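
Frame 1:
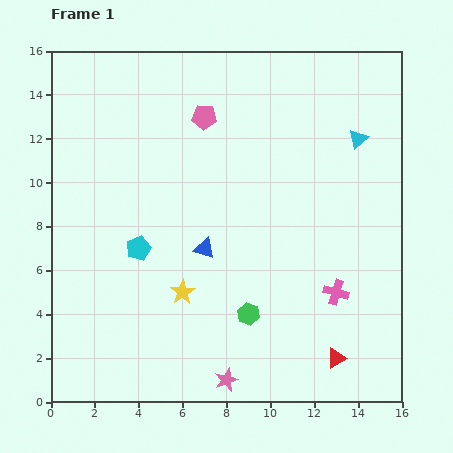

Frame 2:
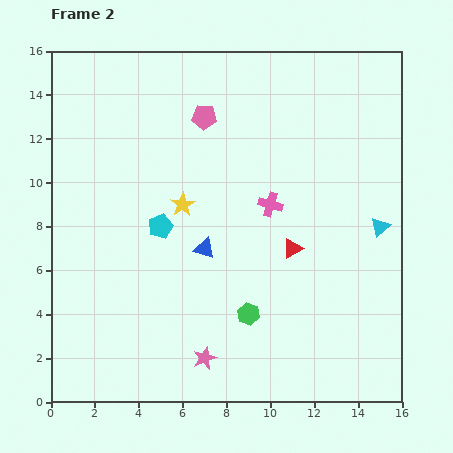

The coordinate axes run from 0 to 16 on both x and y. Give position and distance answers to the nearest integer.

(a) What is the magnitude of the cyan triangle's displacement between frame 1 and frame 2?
4

The cyan triangle moved from (14, 12) to (15, 8), a distance of √(1² + 4²) ≈ 4.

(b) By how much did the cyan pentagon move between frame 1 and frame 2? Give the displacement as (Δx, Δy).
(1, 1)

The cyan pentagon was at (4, 7) in frame 1 and (5, 8) in frame 2.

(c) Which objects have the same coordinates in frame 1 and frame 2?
the pink pentagon, the blue triangle, the green hexagon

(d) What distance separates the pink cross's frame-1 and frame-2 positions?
5

The pink cross moved from (13, 5) to (10, 9), a distance of √(3² + 4²) ≈ 5.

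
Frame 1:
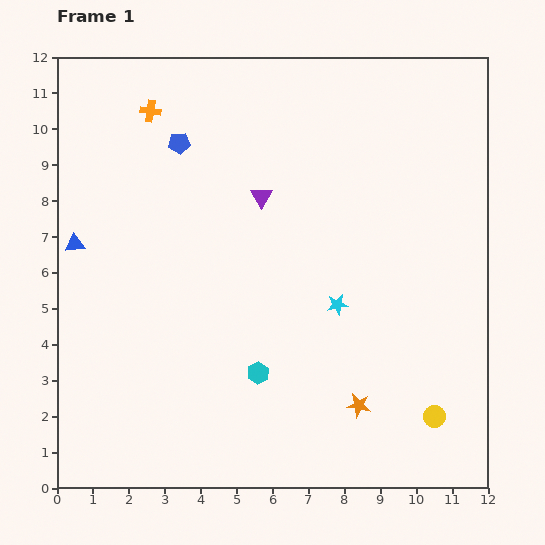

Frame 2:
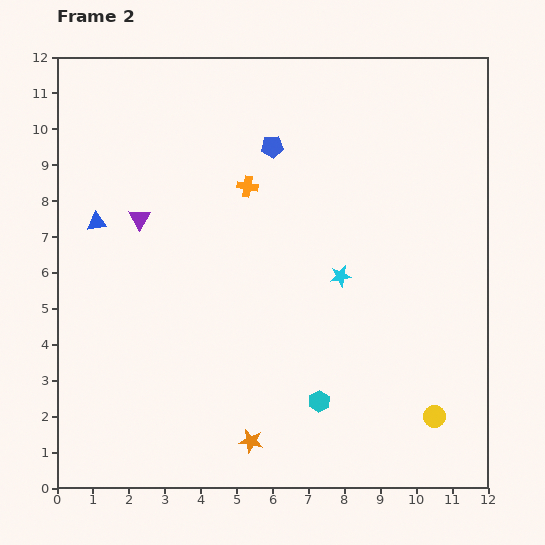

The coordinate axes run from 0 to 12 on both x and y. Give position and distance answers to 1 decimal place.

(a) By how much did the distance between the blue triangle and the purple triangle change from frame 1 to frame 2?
-4.2

Distance in frame 1: 5.4. Distance in frame 2: 1.2.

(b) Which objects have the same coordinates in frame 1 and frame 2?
the yellow circle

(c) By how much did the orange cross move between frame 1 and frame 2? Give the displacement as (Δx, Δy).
(2.7, -2.1)

The orange cross was at (2.6, 10.5) in frame 1 and (5.3, 8.4) in frame 2.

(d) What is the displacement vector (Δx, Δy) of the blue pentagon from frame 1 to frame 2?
(2.6, -0.1)

The blue pentagon was at (3.4, 9.6) in frame 1 and (6.0, 9.5) in frame 2.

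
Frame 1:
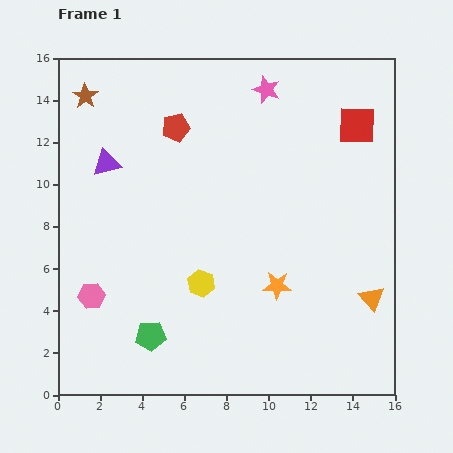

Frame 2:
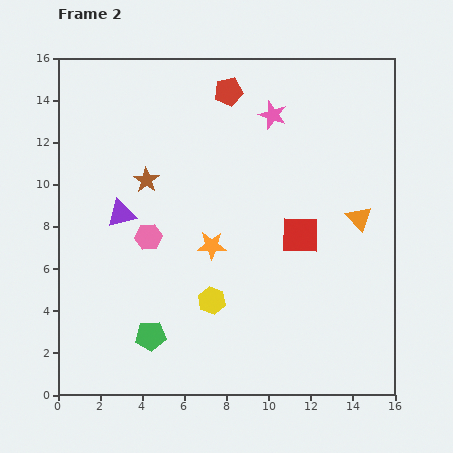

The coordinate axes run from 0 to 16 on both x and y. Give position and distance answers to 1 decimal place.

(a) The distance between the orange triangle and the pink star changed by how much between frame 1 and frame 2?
-4.7

Distance in frame 1: 11.1. Distance in frame 2: 6.4.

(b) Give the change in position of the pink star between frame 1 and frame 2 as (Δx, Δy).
(0.3, -1.2)

The pink star was at (9.9, 14.5) in frame 1 and (10.2, 13.3) in frame 2.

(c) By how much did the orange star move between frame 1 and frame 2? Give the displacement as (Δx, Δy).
(-3.1, 1.9)

The orange star was at (10.4, 5.2) in frame 1 and (7.3, 7.1) in frame 2.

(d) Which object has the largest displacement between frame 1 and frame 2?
the red square

(moved 5.9; next 4.9)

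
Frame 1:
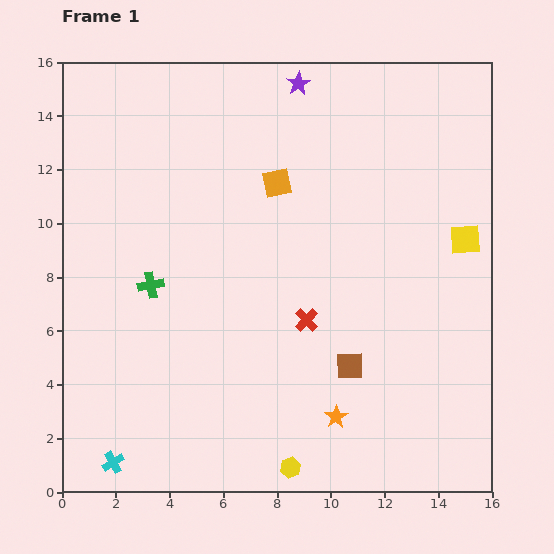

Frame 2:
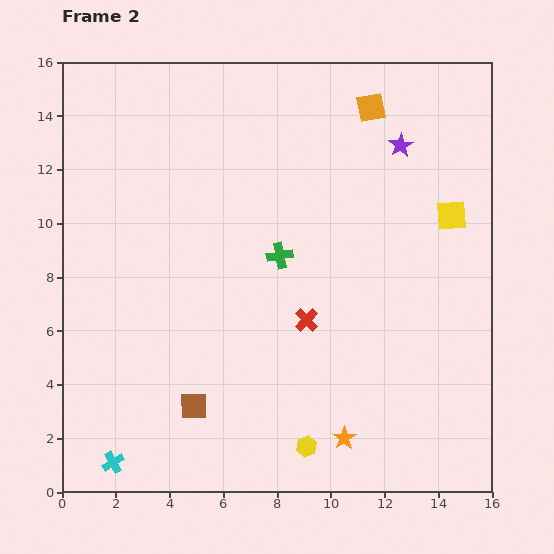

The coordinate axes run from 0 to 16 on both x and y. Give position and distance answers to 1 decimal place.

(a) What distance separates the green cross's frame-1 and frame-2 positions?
4.9

The green cross moved from (3.3, 7.7) to (8.1, 8.8), a distance of √(4.8² + 1.1²) ≈ 4.9.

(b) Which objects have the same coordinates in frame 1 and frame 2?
the red cross, the cyan cross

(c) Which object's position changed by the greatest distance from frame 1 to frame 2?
the brown square

(moved 6.0; next 4.9)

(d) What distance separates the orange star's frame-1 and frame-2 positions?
0.9

The orange star moved from (10.2, 2.8) to (10.5, 2.0), a distance of √(0.3² + 0.8²) ≈ 0.9.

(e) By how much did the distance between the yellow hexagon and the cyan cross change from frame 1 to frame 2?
+0.6

Distance in frame 1: 6.6. Distance in frame 2: 7.2.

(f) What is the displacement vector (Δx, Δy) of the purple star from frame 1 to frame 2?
(3.8, -2.3)

The purple star was at (8.8, 15.2) in frame 1 and (12.6, 12.9) in frame 2.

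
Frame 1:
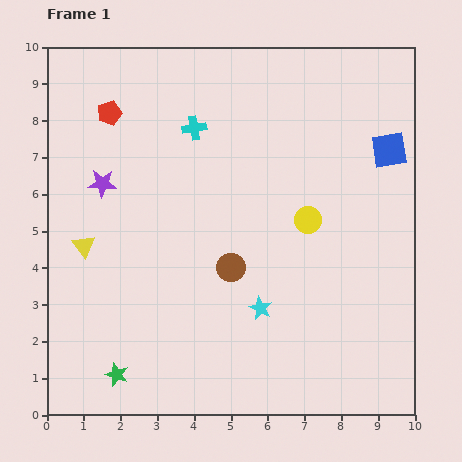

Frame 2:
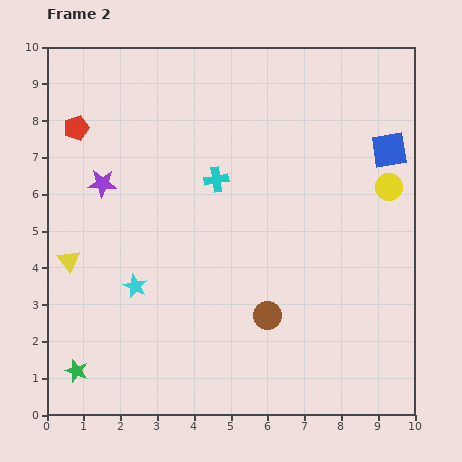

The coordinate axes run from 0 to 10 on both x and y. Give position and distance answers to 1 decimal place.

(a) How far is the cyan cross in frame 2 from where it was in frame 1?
1.5

The cyan cross moved from (4.0, 7.8) to (4.6, 6.4), a distance of √(0.6² + 1.4²) ≈ 1.5.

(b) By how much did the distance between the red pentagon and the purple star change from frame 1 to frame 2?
-0.2

Distance in frame 1: 1.9. Distance in frame 2: 1.7.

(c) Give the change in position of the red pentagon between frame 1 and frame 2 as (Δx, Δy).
(-0.9, -0.4)

The red pentagon was at (1.7, 8.2) in frame 1 and (0.8, 7.8) in frame 2.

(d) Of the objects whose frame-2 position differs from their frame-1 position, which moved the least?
the yellow triangle

(moved 0.6)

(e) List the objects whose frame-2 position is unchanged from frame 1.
the purple star, the blue square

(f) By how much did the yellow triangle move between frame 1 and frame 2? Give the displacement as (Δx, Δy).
(-0.4, -0.4)

The yellow triangle was at (1.0, 4.6) in frame 1 and (0.6, 4.2) in frame 2.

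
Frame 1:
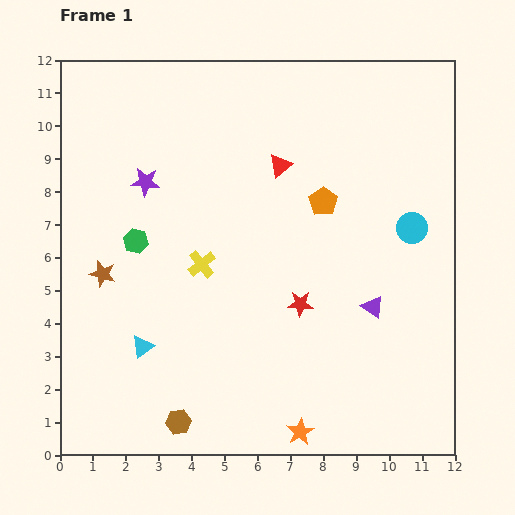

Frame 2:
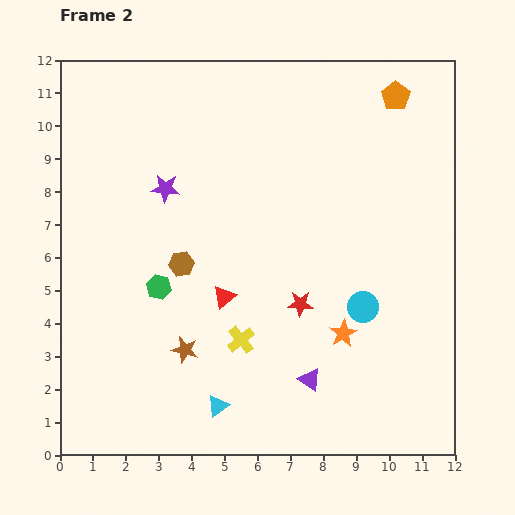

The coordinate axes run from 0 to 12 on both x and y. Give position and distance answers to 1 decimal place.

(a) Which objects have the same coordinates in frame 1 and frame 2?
the red star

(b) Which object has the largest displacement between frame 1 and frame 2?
the brown hexagon

(moved 4.8; next 4.3)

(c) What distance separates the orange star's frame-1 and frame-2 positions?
3.3

The orange star moved from (7.3, 0.7) to (8.6, 3.7), a distance of √(1.3² + 3.0²) ≈ 3.3.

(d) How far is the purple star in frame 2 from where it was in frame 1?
0.6

The purple star moved from (2.6, 8.3) to (3.2, 8.1), a distance of √(0.6² + 0.2²) ≈ 0.6.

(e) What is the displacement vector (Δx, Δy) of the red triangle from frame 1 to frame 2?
(-1.7, -4.0)

The red triangle was at (6.7, 8.8) in frame 1 and (5.0, 4.8) in frame 2.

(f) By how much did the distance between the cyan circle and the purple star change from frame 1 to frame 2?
-1.2

Distance in frame 1: 8.2. Distance in frame 2: 7.0.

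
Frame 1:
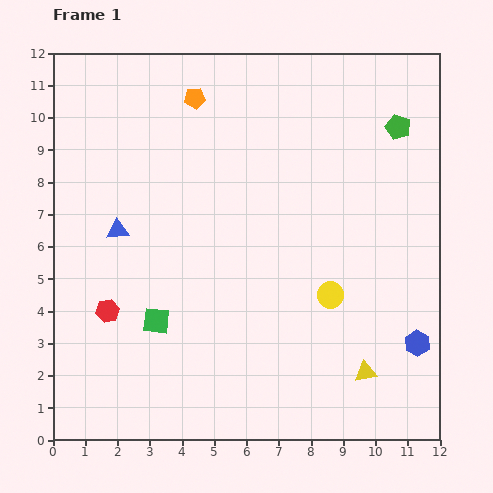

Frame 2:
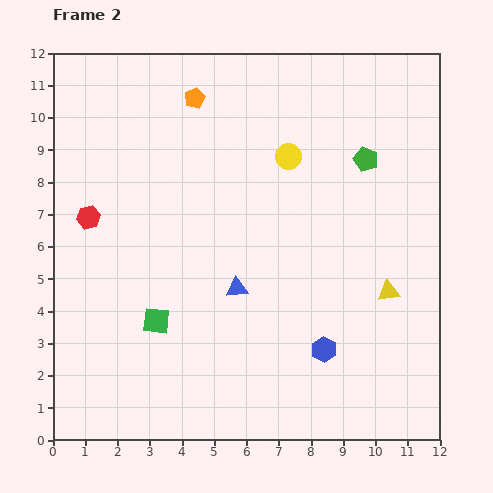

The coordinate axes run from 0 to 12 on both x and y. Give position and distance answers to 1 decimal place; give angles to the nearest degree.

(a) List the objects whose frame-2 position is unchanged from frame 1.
the orange pentagon, the green square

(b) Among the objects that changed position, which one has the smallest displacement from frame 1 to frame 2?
the green pentagon

(moved 1.4)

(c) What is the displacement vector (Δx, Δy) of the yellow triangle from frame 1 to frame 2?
(0.7, 2.5)

The yellow triangle was at (9.7, 2.1) in frame 1 and (10.4, 4.6) in frame 2.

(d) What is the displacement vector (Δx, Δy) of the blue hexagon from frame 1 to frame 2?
(-2.9, -0.2)

The blue hexagon was at (11.3, 3.0) in frame 1 and (8.4, 2.8) in frame 2.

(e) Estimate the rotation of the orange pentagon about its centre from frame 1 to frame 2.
20° counter-clockwise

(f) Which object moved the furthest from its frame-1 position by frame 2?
the yellow circle

(moved 4.5; next 4.1)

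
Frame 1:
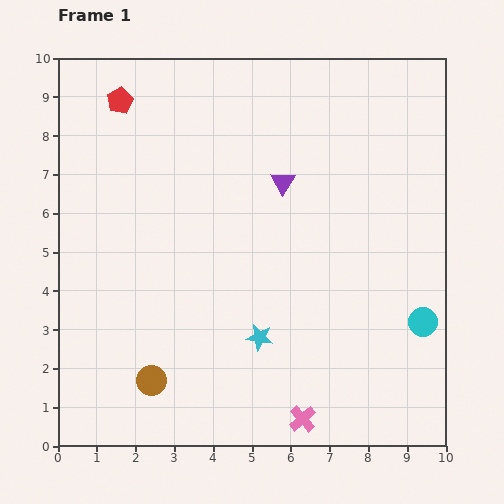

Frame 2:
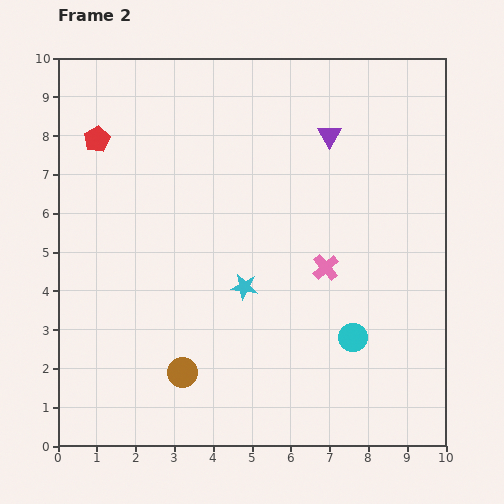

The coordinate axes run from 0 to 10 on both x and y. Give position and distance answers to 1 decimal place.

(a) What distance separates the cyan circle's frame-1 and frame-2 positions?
1.8

The cyan circle moved from (9.4, 3.2) to (7.6, 2.8), a distance of √(1.8² + 0.4²) ≈ 1.8.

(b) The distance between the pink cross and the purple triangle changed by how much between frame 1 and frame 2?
-2.7

Distance in frame 1: 6.1. Distance in frame 2: 3.4.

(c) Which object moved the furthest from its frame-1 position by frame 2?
the pink cross

(moved 3.9; next 1.8)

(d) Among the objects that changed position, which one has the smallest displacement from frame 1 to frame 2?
the brown circle

(moved 0.8)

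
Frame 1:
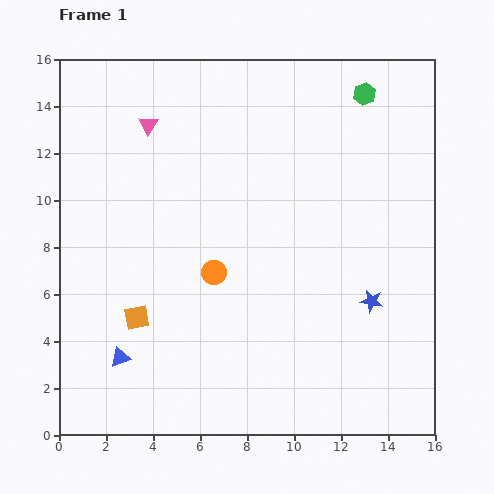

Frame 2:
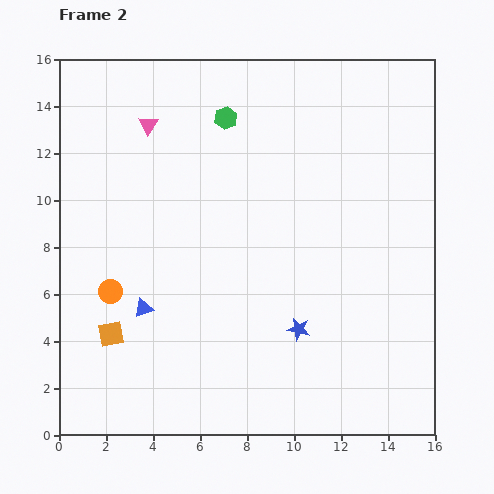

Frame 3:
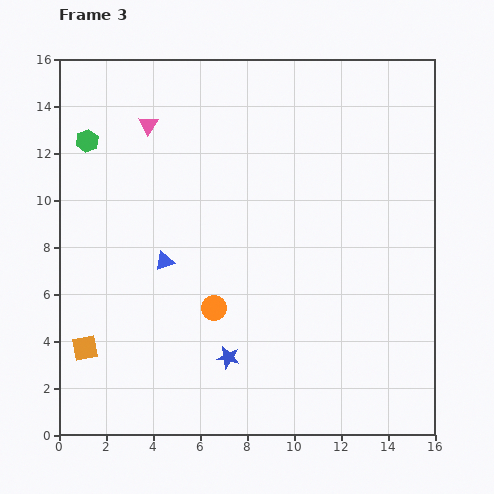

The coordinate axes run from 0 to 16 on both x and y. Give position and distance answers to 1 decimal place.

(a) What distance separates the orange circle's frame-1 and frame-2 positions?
4.5

The orange circle moved from (6.6, 6.9) to (2.2, 6.1), a distance of √(4.4² + 0.8²) ≈ 4.5.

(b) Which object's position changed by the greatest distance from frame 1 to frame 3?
the green hexagon

(moved 12.0; next 6.6)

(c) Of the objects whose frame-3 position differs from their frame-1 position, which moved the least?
the orange circle

(moved 1.5)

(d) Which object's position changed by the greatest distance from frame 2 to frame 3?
the green hexagon

(moved 6.0; next 4.5)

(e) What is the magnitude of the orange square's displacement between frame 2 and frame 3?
1.3

The orange square moved from (2.2, 4.3) to (1.1, 3.7), a distance of √(1.1² + 0.6²) ≈ 1.3.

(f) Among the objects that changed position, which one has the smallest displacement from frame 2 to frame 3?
the orange square

(moved 1.3)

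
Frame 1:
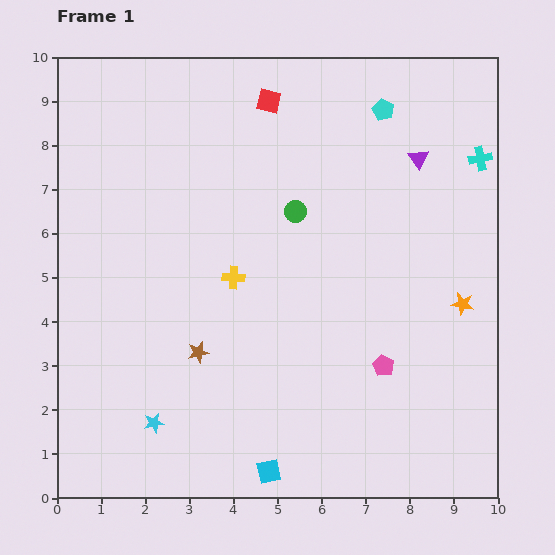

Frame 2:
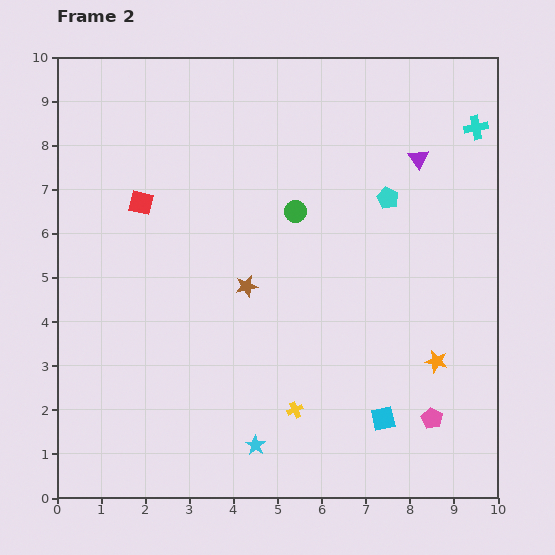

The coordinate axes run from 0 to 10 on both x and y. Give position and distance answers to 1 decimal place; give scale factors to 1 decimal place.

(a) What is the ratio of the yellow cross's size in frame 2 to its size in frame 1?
0.7×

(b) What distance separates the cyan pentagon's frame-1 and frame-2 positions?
2.0

The cyan pentagon moved from (7.4, 8.8) to (7.5, 6.8), a distance of √(0.1² + 2.0²) ≈ 2.0.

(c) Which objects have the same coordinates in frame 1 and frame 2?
the green circle, the purple triangle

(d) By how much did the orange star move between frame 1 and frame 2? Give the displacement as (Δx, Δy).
(-0.6, -1.3)

The orange star was at (9.2, 4.4) in frame 1 and (8.6, 3.1) in frame 2.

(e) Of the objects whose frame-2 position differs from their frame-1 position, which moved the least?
the cyan cross

(moved 0.7)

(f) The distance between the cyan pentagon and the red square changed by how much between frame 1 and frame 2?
+3.0

Distance in frame 1: 2.6. Distance in frame 2: 5.6.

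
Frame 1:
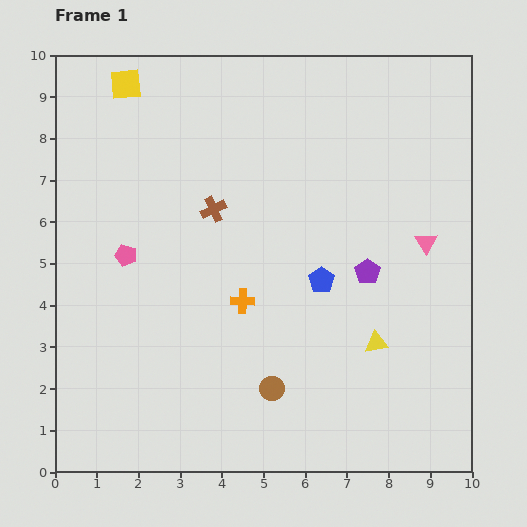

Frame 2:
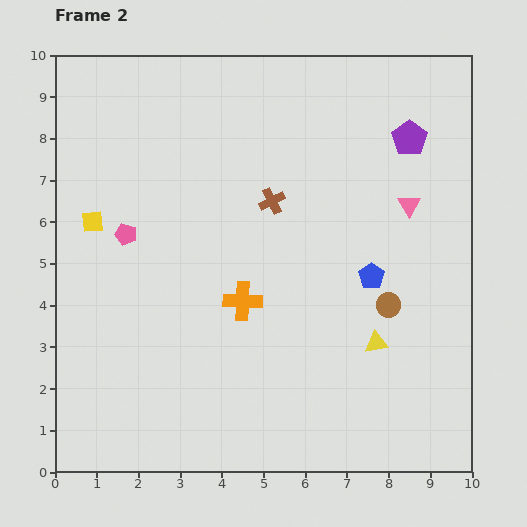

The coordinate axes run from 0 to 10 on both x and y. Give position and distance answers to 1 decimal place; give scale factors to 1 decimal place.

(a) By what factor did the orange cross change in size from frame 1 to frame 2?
1.6×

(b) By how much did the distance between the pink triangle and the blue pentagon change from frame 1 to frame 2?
-0.8

Distance in frame 1: 2.7. Distance in frame 2: 1.9.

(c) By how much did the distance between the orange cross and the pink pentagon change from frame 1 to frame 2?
+0.2

Distance in frame 1: 3.0. Distance in frame 2: 3.2.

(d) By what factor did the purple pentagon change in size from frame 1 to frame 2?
1.4×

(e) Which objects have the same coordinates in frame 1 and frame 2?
the yellow triangle, the orange cross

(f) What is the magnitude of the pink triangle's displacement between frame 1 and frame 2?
1.0

The pink triangle moved from (8.9, 5.5) to (8.5, 6.4), a distance of √(0.4² + 0.9²) ≈ 1.0.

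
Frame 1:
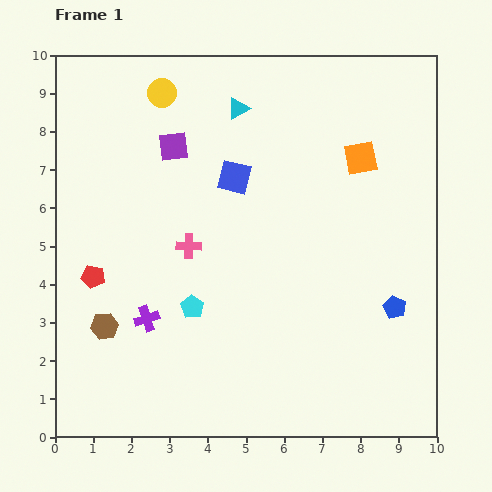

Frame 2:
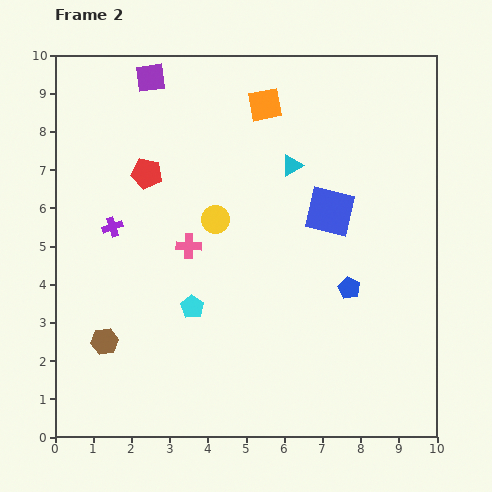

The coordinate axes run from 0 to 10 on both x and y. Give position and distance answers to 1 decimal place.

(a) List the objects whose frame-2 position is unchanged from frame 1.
the cyan pentagon, the pink cross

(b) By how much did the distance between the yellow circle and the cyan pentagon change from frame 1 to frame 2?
-3.3

Distance in frame 1: 5.7. Distance in frame 2: 2.4.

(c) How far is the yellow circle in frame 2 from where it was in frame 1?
3.6

The yellow circle moved from (2.8, 9.0) to (4.2, 5.7), a distance of √(1.4² + 3.3²) ≈ 3.6.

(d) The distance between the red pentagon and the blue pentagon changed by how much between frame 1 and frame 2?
-1.8

Distance in frame 1: 7.9. Distance in frame 2: 6.1.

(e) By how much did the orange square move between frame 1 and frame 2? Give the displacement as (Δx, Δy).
(-2.5, 1.4)

The orange square was at (8.0, 7.3) in frame 1 and (5.5, 8.7) in frame 2.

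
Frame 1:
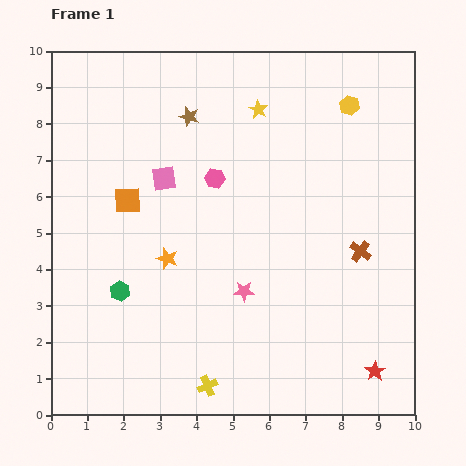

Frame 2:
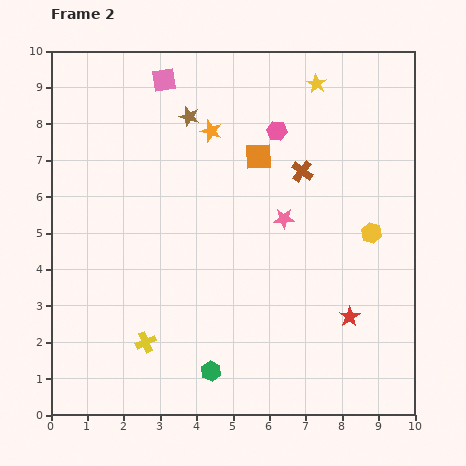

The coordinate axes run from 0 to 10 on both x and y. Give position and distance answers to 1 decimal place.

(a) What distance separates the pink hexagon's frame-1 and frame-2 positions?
2.1

The pink hexagon moved from (4.5, 6.5) to (6.2, 7.8), a distance of √(1.7² + 1.3²) ≈ 2.1.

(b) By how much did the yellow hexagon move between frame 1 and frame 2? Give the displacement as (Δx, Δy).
(0.6, -3.5)

The yellow hexagon was at (8.2, 8.5) in frame 1 and (8.8, 5.0) in frame 2.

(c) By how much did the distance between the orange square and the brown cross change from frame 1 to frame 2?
-5.3

Distance in frame 1: 6.6. Distance in frame 2: 1.3.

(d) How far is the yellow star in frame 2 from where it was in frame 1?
1.7

The yellow star moved from (5.7, 8.4) to (7.3, 9.1), a distance of √(1.6² + 0.7²) ≈ 1.7.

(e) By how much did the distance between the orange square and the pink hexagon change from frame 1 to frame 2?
-1.6

Distance in frame 1: 2.5. Distance in frame 2: 0.9.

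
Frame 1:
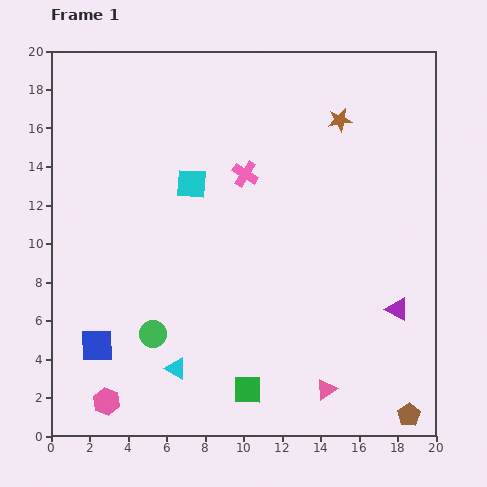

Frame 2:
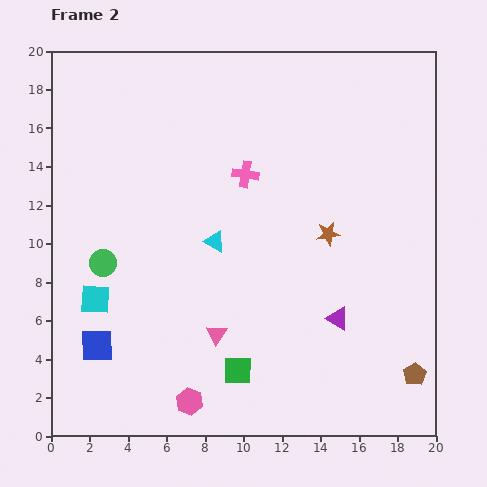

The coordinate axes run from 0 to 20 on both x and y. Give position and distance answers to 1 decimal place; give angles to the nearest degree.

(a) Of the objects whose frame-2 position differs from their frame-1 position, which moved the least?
the green square

(moved 1.1)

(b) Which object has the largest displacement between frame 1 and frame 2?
the cyan square

(moved 7.8; next 6.9)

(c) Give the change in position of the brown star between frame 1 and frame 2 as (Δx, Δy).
(-0.6, -5.9)

The brown star was at (15.0, 16.4) in frame 1 and (14.4, 10.5) in frame 2.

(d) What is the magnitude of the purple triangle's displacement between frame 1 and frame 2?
3.1

The purple triangle moved from (18.0, 6.6) to (14.9, 6.1), a distance of √(3.1² + 0.5²) ≈ 3.1.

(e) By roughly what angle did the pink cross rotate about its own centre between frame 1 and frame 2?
23° counter-clockwise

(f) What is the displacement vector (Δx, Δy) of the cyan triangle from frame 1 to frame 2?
(2.0, 6.6)

The cyan triangle was at (6.5, 3.5) in frame 1 and (8.5, 10.1) in frame 2.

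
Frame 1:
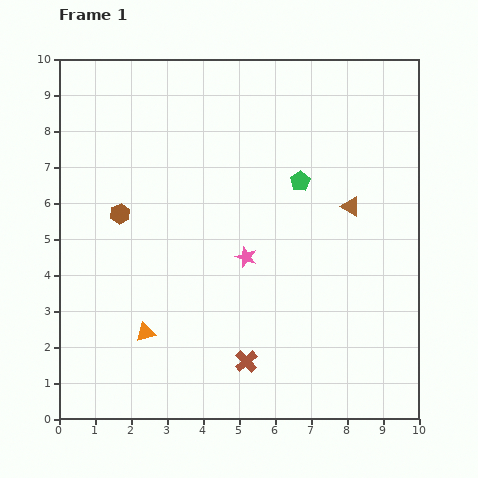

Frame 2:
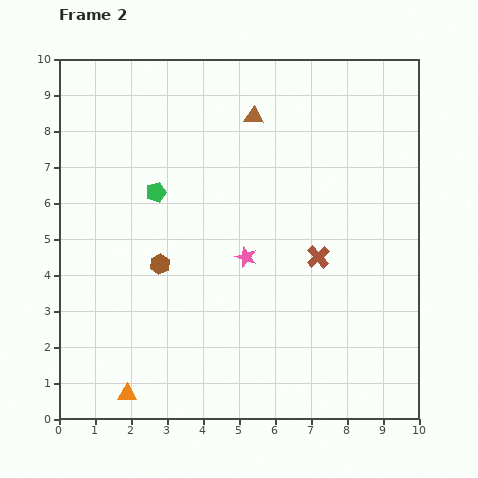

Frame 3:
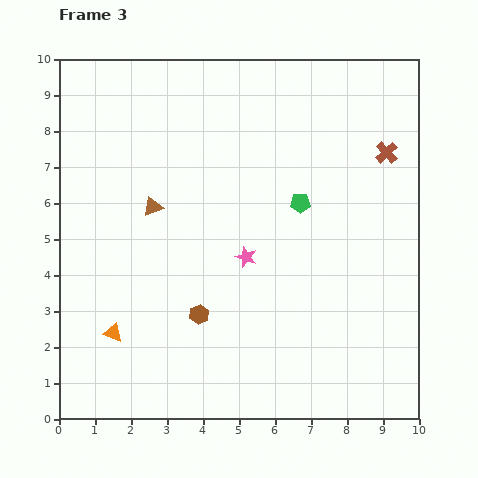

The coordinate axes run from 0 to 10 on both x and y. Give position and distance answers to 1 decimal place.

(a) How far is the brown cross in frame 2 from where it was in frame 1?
3.5

The brown cross moved from (5.2, 1.6) to (7.2, 4.5), a distance of √(2.0² + 2.9²) ≈ 3.5.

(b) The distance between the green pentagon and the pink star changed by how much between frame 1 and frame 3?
-0.5

Distance in frame 1: 2.6. Distance in frame 3: 2.1.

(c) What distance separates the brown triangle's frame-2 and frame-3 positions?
3.8

The brown triangle moved from (5.4, 8.4) to (2.6, 5.9), a distance of √(2.8² + 2.5²) ≈ 3.8.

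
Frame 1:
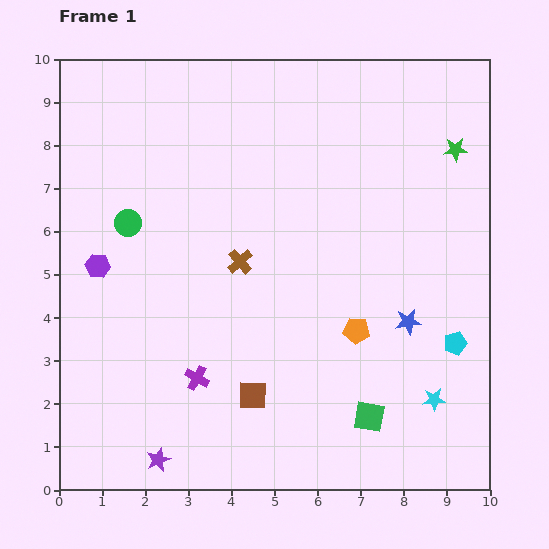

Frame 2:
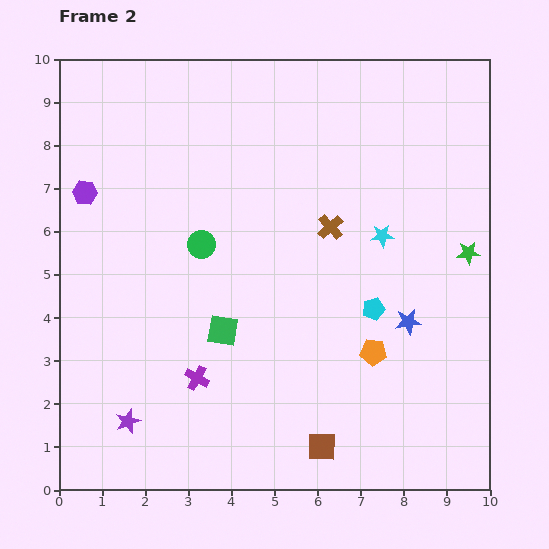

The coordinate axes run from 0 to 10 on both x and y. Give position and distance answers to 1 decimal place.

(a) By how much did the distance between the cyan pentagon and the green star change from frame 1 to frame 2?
-1.9

Distance in frame 1: 4.5. Distance in frame 2: 2.6.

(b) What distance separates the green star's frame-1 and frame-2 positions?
2.4

The green star moved from (9.2, 7.9) to (9.5, 5.5), a distance of √(0.3² + 2.4²) ≈ 2.4.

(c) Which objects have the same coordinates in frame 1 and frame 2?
the blue star, the purple cross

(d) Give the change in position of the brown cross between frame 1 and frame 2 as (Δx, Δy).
(2.1, 0.8)

The brown cross was at (4.2, 5.3) in frame 1 and (6.3, 6.1) in frame 2.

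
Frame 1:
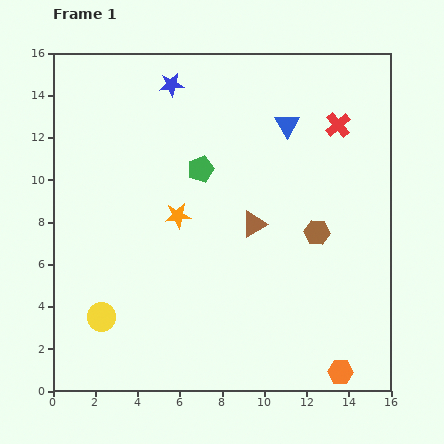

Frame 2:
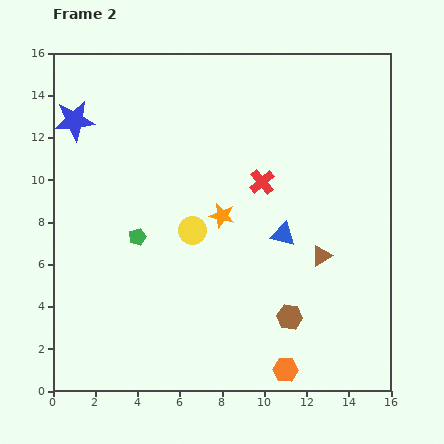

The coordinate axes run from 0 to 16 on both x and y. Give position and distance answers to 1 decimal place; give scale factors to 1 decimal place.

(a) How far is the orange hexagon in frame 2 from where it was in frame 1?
2.6

The orange hexagon moved from (13.6, 0.9) to (11.0, 1.0), a distance of √(2.6² + 0.1²) ≈ 2.6.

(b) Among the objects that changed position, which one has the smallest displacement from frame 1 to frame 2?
the orange star

(moved 2.1)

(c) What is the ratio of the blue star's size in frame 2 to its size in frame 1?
1.7×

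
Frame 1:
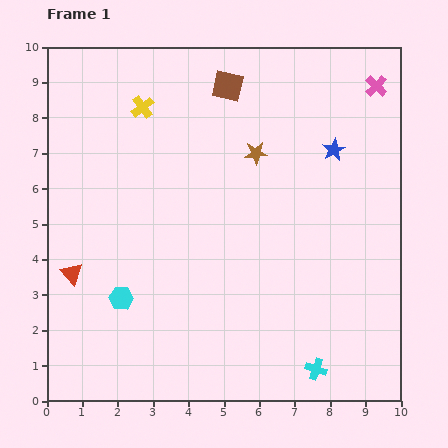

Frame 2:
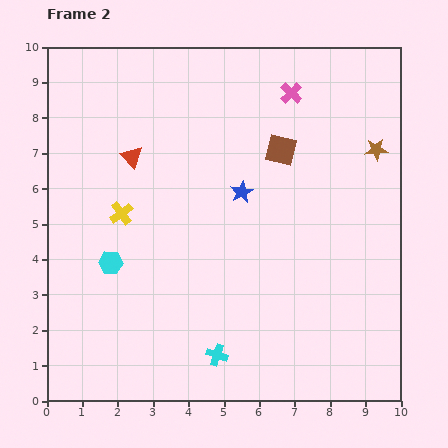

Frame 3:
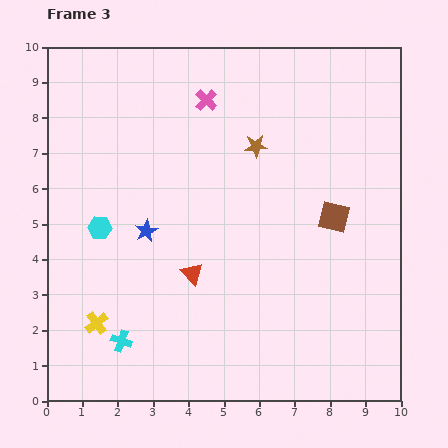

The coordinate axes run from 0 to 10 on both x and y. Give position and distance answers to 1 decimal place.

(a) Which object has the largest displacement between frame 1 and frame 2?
the red triangle

(moved 3.7; next 3.4)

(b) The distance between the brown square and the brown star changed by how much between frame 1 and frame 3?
+0.9

Distance in frame 1: 2.1. Distance in frame 3: 3.0.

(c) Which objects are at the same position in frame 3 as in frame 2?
none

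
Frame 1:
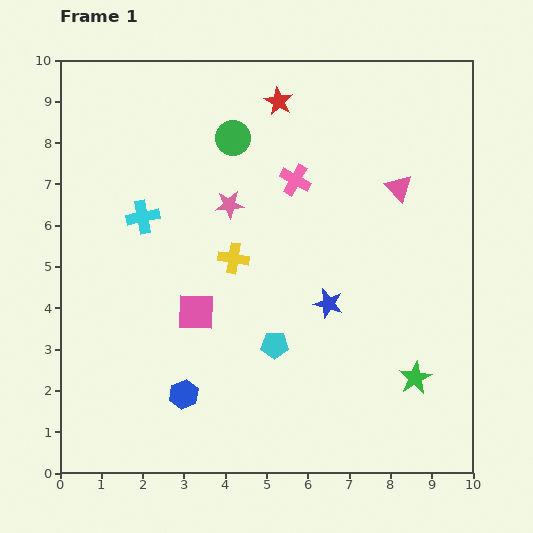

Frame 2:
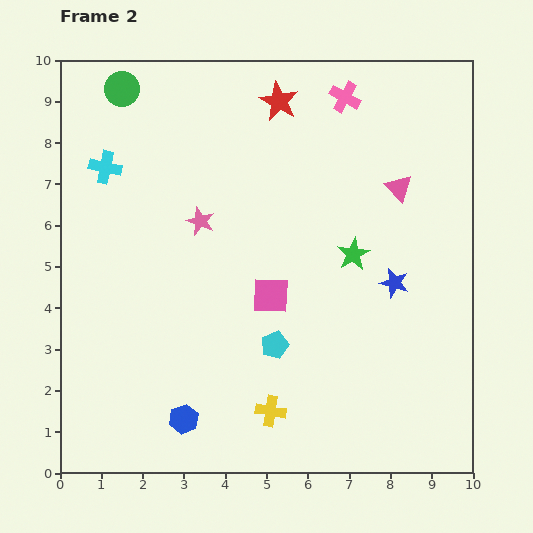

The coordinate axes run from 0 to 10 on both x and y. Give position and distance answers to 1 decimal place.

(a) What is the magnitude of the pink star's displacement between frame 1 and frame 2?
0.8

The pink star moved from (4.1, 6.5) to (3.4, 6.1), a distance of √(0.7² + 0.4²) ≈ 0.8.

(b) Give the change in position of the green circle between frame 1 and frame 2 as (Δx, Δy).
(-2.7, 1.2)

The green circle was at (4.2, 8.1) in frame 1 and (1.5, 9.3) in frame 2.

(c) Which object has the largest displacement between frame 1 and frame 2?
the yellow cross

(moved 3.8; next 3.4)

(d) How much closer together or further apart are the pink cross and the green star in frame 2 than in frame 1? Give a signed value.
-1.8

Distance in frame 1: 5.6. Distance in frame 2: 3.8.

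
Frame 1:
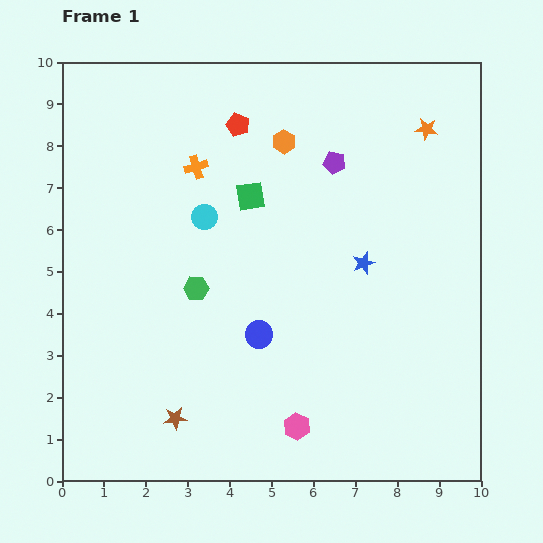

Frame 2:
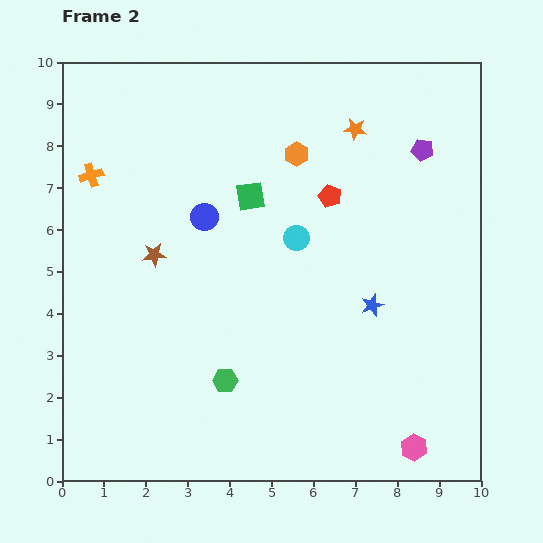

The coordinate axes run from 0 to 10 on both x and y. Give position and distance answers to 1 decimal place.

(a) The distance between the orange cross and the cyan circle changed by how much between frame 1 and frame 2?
+3.9

Distance in frame 1: 1.2. Distance in frame 2: 5.1.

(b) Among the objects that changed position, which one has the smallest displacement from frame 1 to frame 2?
the orange hexagon

(moved 0.4)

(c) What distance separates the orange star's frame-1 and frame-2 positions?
1.7

The orange star moved from (8.7, 8.4) to (7.0, 8.4), a distance of √(1.7² + 0.0²) ≈ 1.7.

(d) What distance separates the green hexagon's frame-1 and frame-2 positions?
2.3

The green hexagon moved from (3.2, 4.6) to (3.9, 2.4), a distance of √(0.7² + 2.2²) ≈ 2.3.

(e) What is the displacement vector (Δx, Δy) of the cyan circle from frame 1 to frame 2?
(2.2, -0.5)

The cyan circle was at (3.4, 6.3) in frame 1 and (5.6, 5.8) in frame 2.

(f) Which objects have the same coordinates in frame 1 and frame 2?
the green square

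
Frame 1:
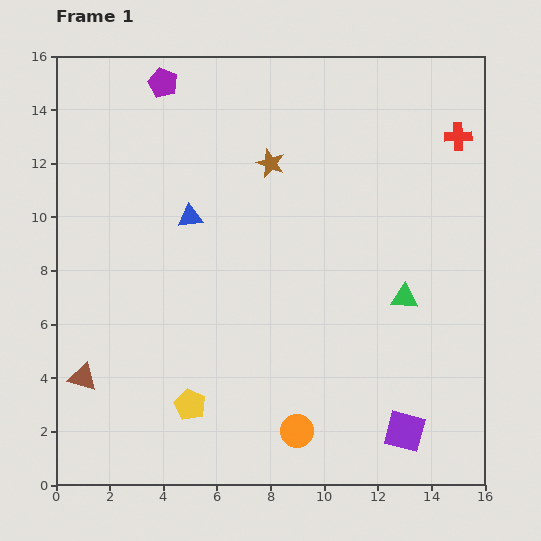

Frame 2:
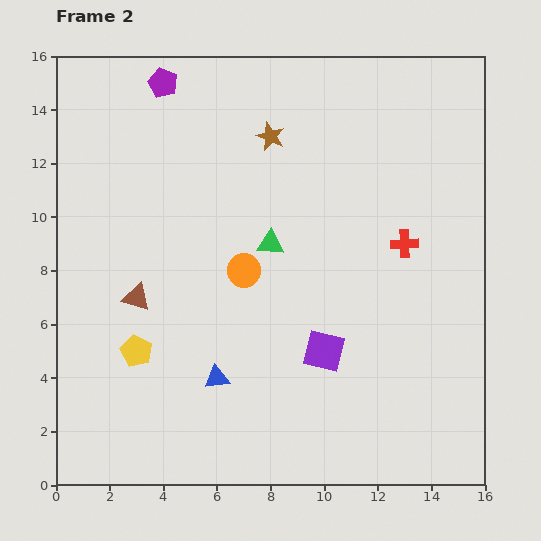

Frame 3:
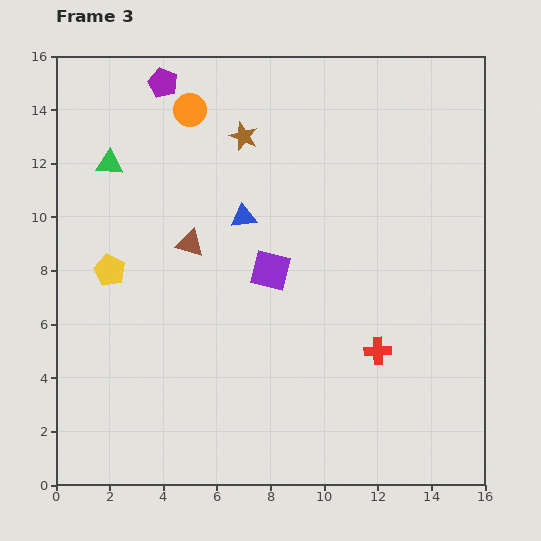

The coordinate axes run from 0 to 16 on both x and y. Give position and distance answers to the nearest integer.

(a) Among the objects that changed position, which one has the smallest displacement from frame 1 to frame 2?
the brown star

(moved 1)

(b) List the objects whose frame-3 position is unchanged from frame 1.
the purple pentagon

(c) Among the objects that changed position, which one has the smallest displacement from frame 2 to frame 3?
the brown star

(moved 1)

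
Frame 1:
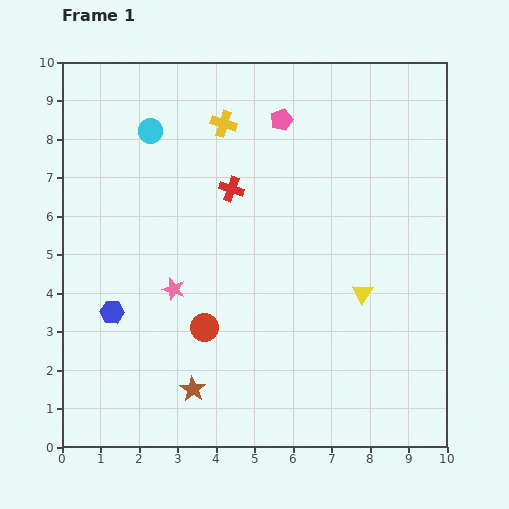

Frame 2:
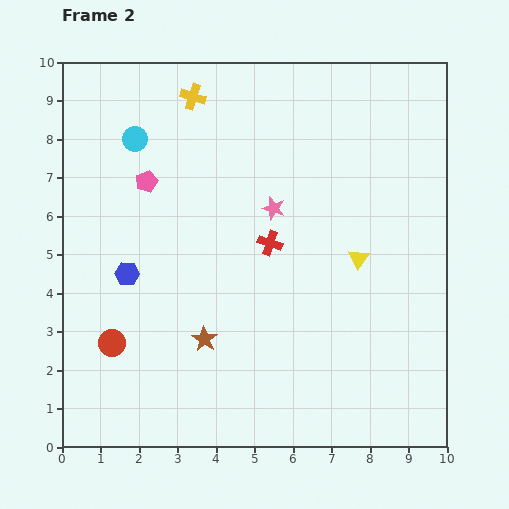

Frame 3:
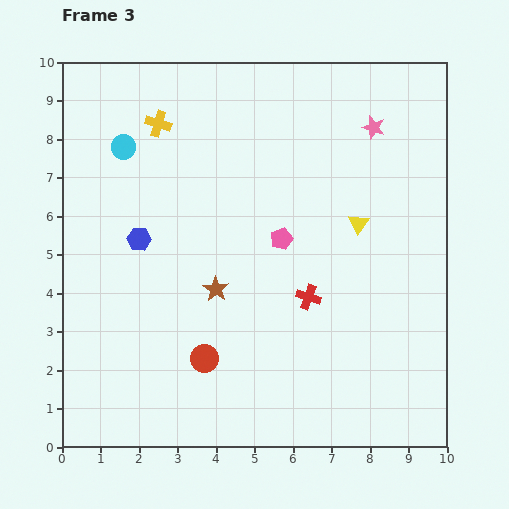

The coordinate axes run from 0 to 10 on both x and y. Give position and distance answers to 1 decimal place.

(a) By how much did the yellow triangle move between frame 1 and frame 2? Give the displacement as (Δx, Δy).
(-0.1, 0.9)

The yellow triangle was at (7.8, 4.0) in frame 1 and (7.7, 4.9) in frame 2.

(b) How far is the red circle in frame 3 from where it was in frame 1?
0.8

The red circle moved from (3.7, 3.1) to (3.7, 2.3), a distance of √(0.0² + 0.8²) ≈ 0.8.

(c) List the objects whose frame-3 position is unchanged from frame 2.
none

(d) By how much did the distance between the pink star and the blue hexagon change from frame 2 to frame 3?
+2.6

Distance in frame 2: 4.2. Distance in frame 3: 6.8.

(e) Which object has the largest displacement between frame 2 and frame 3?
the pink pentagon

(moved 3.8; next 3.3)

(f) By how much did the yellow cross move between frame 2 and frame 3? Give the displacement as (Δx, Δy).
(-0.9, -0.7)

The yellow cross was at (3.4, 9.1) in frame 2 and (2.5, 8.4) in frame 3.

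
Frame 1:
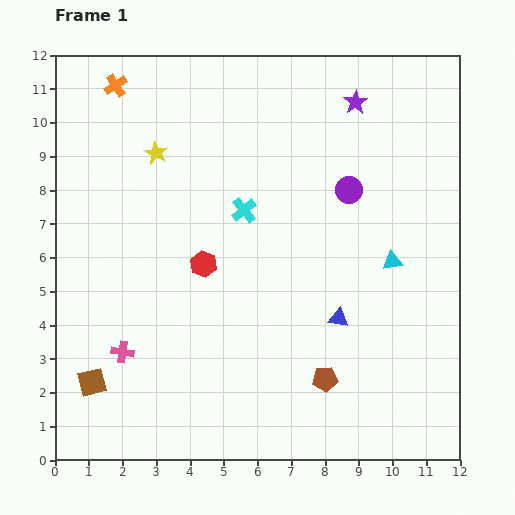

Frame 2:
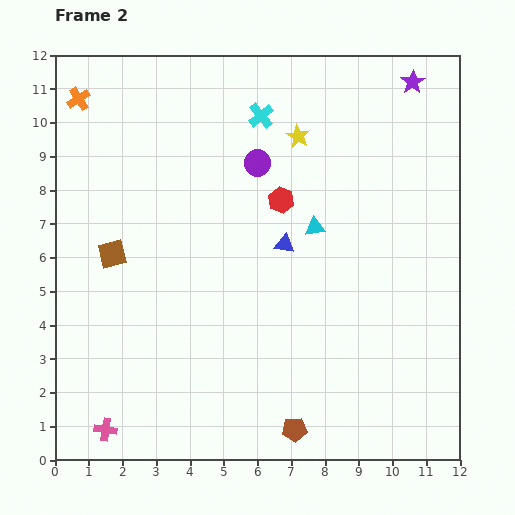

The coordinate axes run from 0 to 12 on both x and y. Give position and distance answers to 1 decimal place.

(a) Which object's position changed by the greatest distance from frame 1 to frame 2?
the yellow star

(moved 4.2; next 3.8)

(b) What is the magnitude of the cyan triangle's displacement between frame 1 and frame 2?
2.5

The cyan triangle moved from (10.0, 5.9) to (7.7, 6.9), a distance of √(2.3² + 1.0²) ≈ 2.5.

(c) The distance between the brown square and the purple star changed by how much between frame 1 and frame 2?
-1.1

Distance in frame 1: 11.4. Distance in frame 2: 10.3.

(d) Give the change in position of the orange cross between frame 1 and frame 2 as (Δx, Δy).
(-1.1, -0.4)

The orange cross was at (1.8, 11.1) in frame 1 and (0.7, 10.7) in frame 2.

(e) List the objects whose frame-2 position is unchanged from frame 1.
none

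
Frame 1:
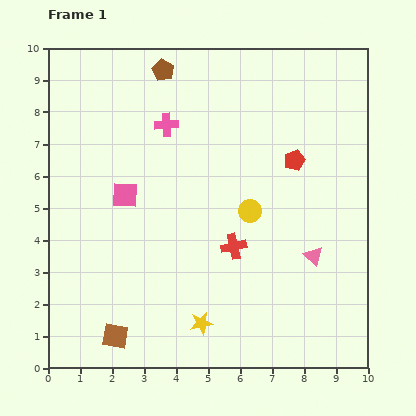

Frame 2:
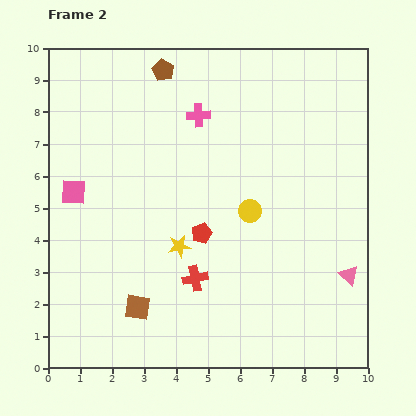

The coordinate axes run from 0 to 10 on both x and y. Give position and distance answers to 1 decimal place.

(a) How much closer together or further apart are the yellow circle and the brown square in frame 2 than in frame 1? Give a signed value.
-1.1

Distance in frame 1: 5.7. Distance in frame 2: 4.6.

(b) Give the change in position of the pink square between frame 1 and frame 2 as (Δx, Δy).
(-1.6, 0.1)

The pink square was at (2.4, 5.4) in frame 1 and (0.8, 5.5) in frame 2.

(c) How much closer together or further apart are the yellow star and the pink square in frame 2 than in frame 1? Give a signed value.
-1.0

Distance in frame 1: 4.7. Distance in frame 2: 3.7.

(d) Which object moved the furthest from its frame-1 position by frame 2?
the red pentagon

(moved 3.7; next 2.5)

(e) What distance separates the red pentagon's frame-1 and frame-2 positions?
3.7

The red pentagon moved from (7.7, 6.5) to (4.8, 4.2), a distance of √(2.9² + 2.3²) ≈ 3.7.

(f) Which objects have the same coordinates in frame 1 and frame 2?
the brown pentagon, the yellow circle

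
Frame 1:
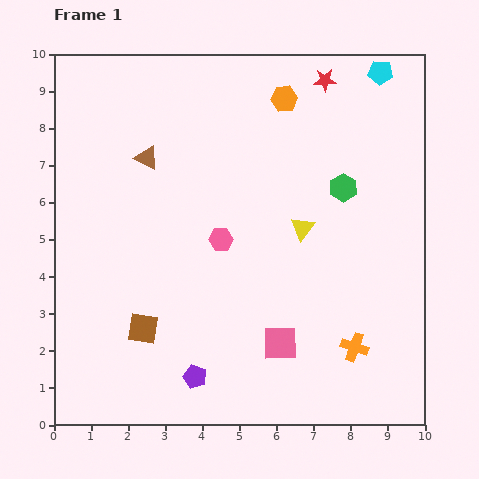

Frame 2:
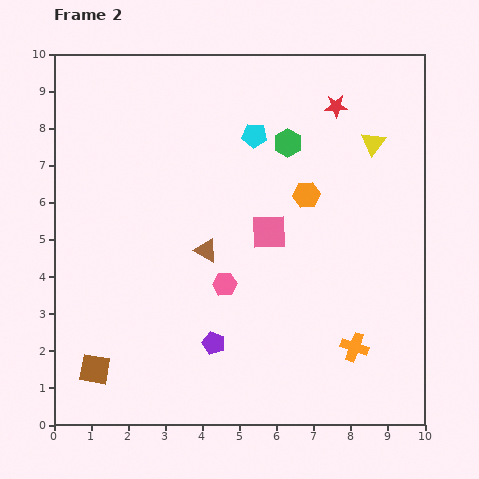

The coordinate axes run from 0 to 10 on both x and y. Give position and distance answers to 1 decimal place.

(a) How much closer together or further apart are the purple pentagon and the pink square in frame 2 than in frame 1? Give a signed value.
+0.9

Distance in frame 1: 2.5. Distance in frame 2: 3.4.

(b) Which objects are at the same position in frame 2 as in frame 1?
the orange cross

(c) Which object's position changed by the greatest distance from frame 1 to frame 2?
the cyan pentagon

(moved 3.8; next 3.0)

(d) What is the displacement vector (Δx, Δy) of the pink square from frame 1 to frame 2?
(-0.3, 3.0)

The pink square was at (6.1, 2.2) in frame 1 and (5.8, 5.2) in frame 2.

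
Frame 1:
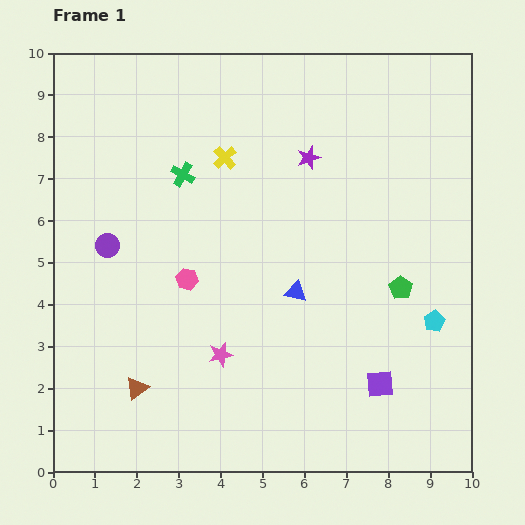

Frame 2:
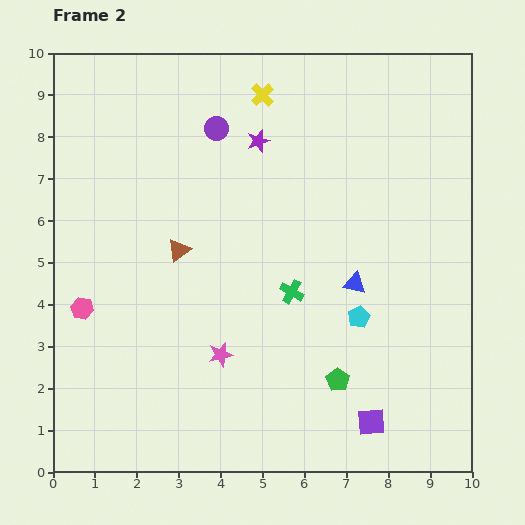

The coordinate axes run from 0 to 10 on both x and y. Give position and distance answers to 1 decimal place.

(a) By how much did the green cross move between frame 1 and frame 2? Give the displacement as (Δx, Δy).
(2.6, -2.8)

The green cross was at (3.1, 7.1) in frame 1 and (5.7, 4.3) in frame 2.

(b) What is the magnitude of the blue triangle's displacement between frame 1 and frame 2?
1.4

The blue triangle moved from (5.8, 4.3) to (7.2, 4.5), a distance of √(1.4² + 0.2²) ≈ 1.4.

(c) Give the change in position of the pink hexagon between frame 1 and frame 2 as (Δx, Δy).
(-2.5, -0.7)

The pink hexagon was at (3.2, 4.6) in frame 1 and (0.7, 3.9) in frame 2.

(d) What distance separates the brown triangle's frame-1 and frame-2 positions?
3.4

The brown triangle moved from (2.0, 2.0) to (3.0, 5.3), a distance of √(1.0² + 3.3²) ≈ 3.4.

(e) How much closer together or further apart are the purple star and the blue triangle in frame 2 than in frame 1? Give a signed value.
+0.9

Distance in frame 1: 3.2. Distance in frame 2: 4.1.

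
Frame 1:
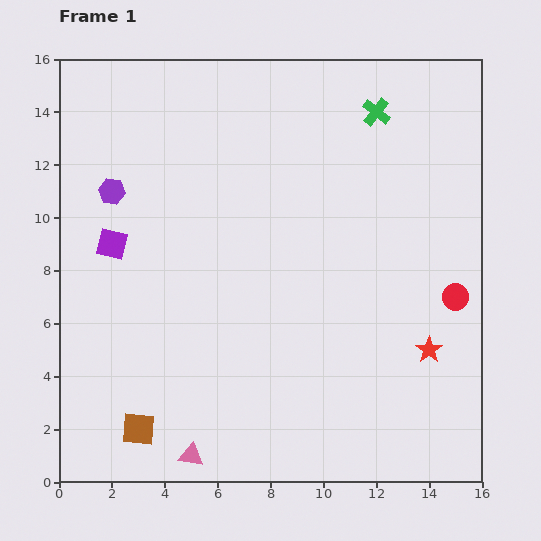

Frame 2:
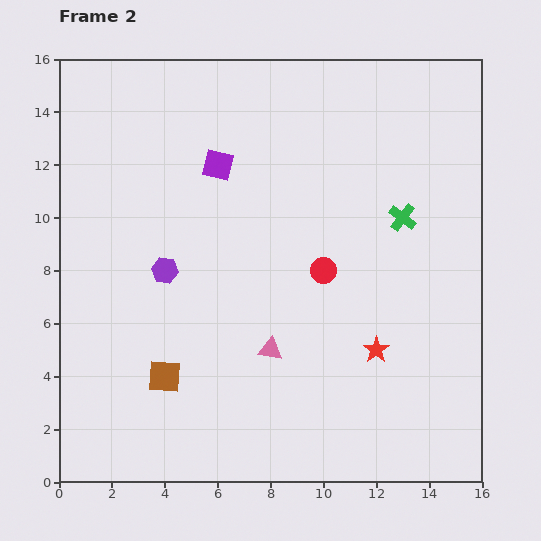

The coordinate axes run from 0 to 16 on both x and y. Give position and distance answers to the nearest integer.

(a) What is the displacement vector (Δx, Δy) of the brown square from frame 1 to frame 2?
(1, 2)

The brown square was at (3, 2) in frame 1 and (4, 4) in frame 2.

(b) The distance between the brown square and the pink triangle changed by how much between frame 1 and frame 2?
+2

Distance in frame 1: 2. Distance in frame 2: 4.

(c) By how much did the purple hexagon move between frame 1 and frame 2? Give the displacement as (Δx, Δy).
(2, -3)

The purple hexagon was at (2, 11) in frame 1 and (4, 8) in frame 2.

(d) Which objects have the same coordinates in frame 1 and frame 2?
none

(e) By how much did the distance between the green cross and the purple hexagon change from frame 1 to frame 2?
-1

Distance in frame 1: 10. Distance in frame 2: 9.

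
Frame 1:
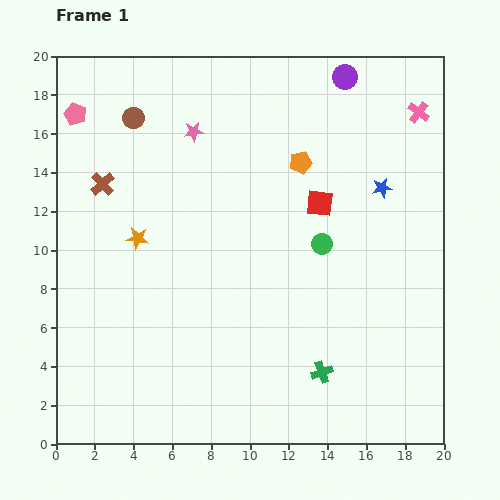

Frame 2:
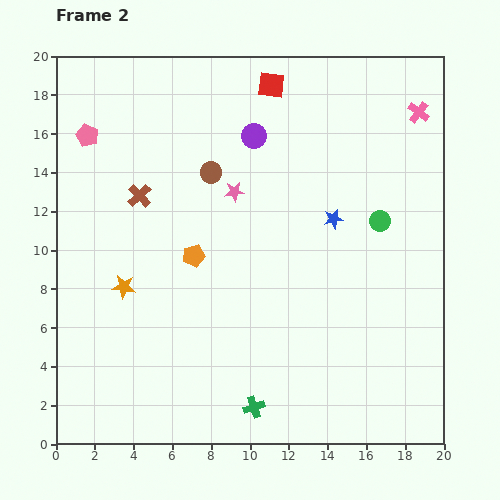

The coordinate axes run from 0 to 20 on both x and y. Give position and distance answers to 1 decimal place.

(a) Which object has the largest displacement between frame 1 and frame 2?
the orange pentagon

(moved 7.3; next 6.6)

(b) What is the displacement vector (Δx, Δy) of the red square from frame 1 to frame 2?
(-2.5, 6.1)

The red square was at (13.6, 12.4) in frame 1 and (11.1, 18.5) in frame 2.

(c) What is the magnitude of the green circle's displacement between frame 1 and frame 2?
3.2

The green circle moved from (13.7, 10.3) to (16.7, 11.5), a distance of √(3.0² + 1.2²) ≈ 3.2.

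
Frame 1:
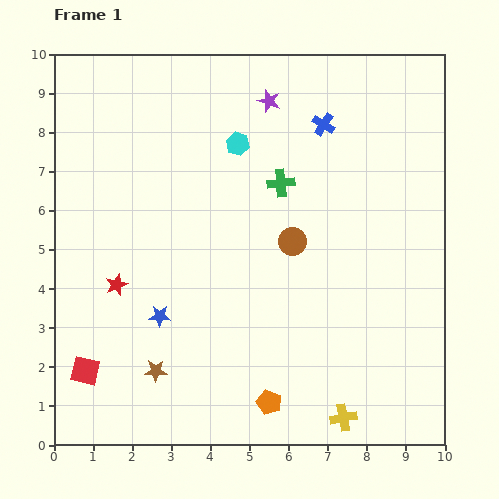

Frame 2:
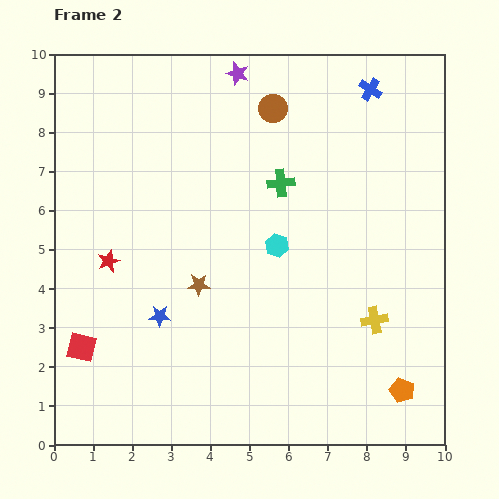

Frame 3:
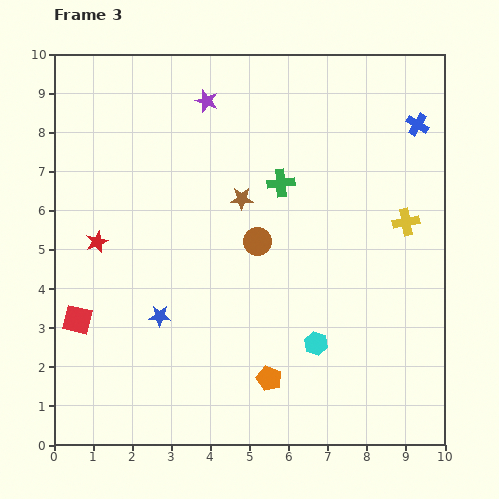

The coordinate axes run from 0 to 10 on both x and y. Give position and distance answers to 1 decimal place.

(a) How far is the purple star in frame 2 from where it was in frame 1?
1.1

The purple star moved from (5.5, 8.8) to (4.7, 9.5), a distance of √(0.8² + 0.7²) ≈ 1.1.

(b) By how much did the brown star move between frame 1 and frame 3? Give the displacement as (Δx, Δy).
(2.2, 4.4)

The brown star was at (2.6, 1.9) in frame 1 and (4.8, 6.3) in frame 3.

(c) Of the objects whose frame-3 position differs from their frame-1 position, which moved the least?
the orange pentagon

(moved 0.6)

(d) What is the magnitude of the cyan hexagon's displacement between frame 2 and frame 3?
2.7

The cyan hexagon moved from (5.7, 5.1) to (6.7, 2.6), a distance of √(1.0² + 2.5²) ≈ 2.7.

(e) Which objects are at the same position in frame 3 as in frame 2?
the green cross, the blue star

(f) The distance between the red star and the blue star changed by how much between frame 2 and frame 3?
+0.6

Distance in frame 2: 1.9. Distance in frame 3: 2.5.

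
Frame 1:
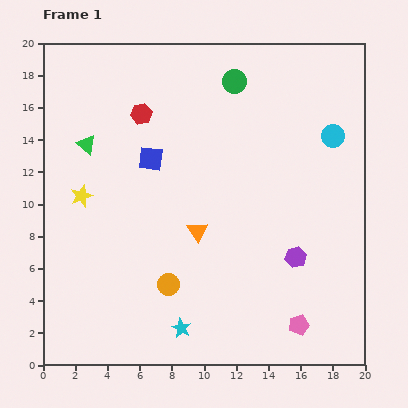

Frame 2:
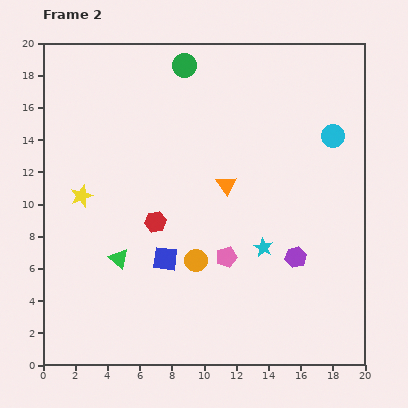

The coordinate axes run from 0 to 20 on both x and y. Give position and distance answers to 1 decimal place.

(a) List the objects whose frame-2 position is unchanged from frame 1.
the cyan circle, the purple hexagon, the yellow star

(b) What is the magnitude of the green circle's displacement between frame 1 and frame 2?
3.3

The green circle moved from (11.9, 17.6) to (8.8, 18.6), a distance of √(3.1² + 1.0²) ≈ 3.3.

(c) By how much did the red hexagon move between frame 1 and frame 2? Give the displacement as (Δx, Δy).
(0.9, -6.7)

The red hexagon was at (6.1, 15.6) in frame 1 and (7.0, 8.9) in frame 2.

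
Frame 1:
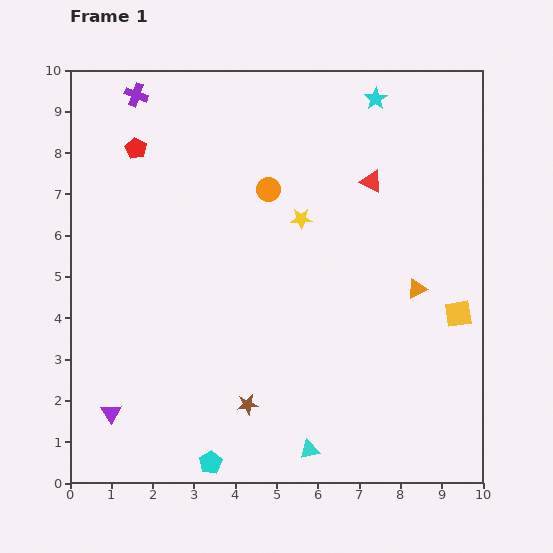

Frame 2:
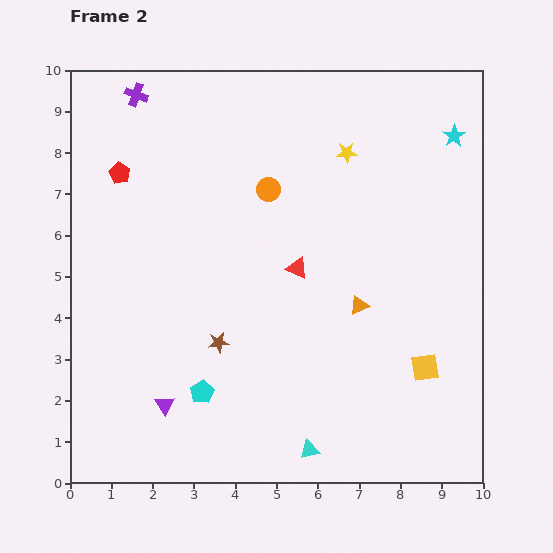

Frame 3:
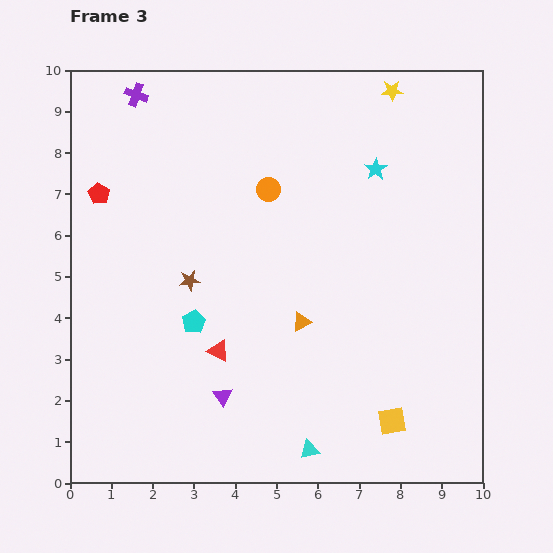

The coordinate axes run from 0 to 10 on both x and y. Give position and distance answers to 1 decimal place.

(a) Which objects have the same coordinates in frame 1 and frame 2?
the orange circle, the purple cross, the cyan triangle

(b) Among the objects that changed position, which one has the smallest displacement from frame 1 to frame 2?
the red pentagon

(moved 0.7)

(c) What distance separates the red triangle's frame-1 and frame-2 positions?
2.8

The red triangle moved from (7.3, 7.3) to (5.5, 5.2), a distance of √(1.8² + 2.1²) ≈ 2.8.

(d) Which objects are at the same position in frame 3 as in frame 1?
the orange circle, the purple cross, the cyan triangle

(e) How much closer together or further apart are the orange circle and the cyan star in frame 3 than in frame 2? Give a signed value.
-2.1

Distance in frame 2: 4.7. Distance in frame 3: 2.6.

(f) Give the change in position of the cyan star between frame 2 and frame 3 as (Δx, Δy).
(-1.9, -0.8)

The cyan star was at (9.3, 8.4) in frame 2 and (7.4, 7.6) in frame 3.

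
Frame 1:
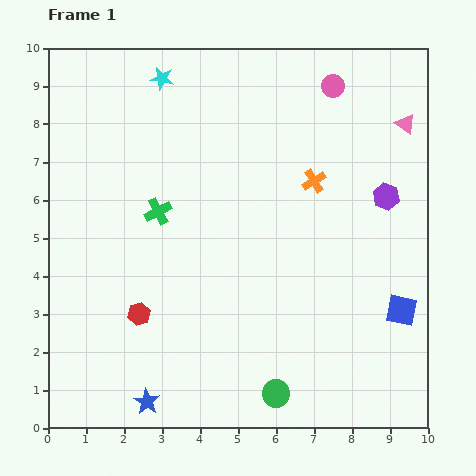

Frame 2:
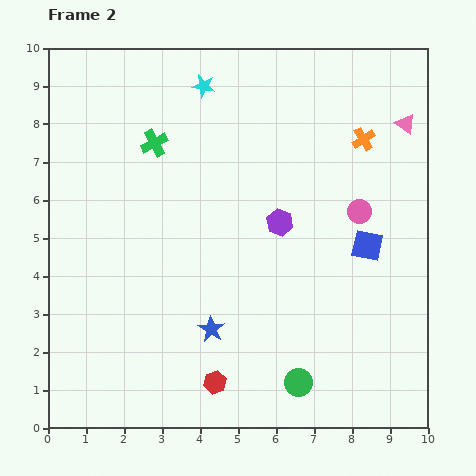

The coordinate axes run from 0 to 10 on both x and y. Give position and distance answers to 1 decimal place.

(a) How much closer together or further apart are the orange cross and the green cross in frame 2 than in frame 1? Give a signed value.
+1.3

Distance in frame 1: 4.2. Distance in frame 2: 5.5.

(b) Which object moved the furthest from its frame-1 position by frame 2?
the pink circle

(moved 3.4; next 2.9)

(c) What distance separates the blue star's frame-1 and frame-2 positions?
2.5

The blue star moved from (2.6, 0.7) to (4.3, 2.6), a distance of √(1.7² + 1.9²) ≈ 2.5.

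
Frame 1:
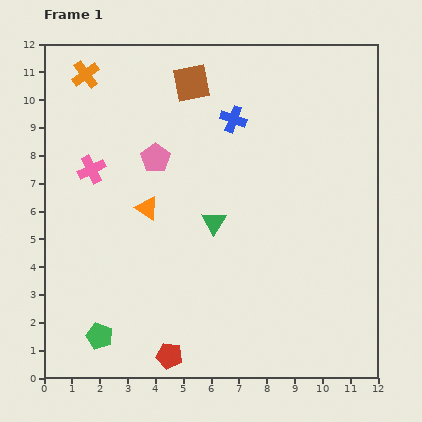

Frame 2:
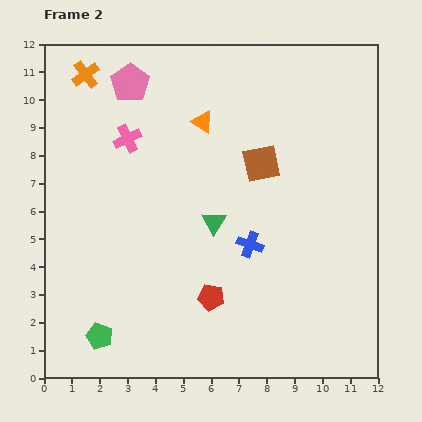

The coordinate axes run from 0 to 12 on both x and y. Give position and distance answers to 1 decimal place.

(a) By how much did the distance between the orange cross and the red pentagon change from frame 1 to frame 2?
-1.3

Distance in frame 1: 10.5. Distance in frame 2: 9.2.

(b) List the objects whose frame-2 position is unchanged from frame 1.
the green pentagon, the green triangle, the orange cross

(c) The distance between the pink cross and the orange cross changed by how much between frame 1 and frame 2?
-0.7

Distance in frame 1: 3.4. Distance in frame 2: 2.7.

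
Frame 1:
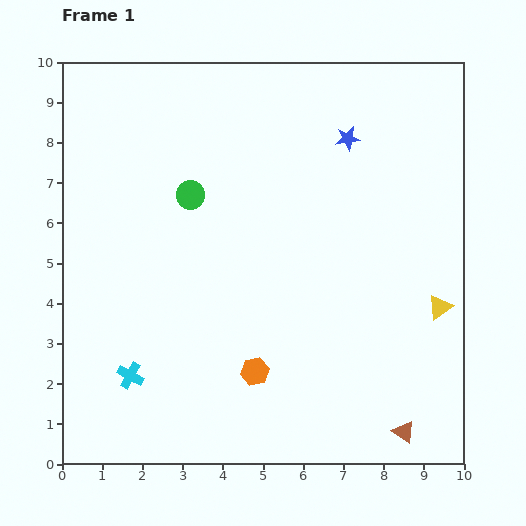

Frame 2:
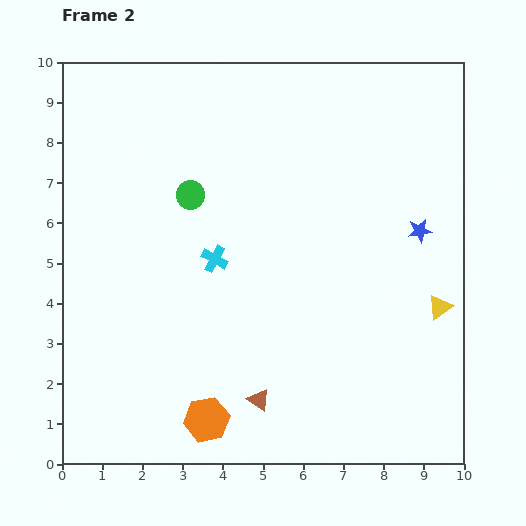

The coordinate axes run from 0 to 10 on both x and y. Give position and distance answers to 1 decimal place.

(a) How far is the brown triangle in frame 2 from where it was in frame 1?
3.7

The brown triangle moved from (8.5, 0.8) to (4.9, 1.6), a distance of √(3.6² + 0.8²) ≈ 3.7.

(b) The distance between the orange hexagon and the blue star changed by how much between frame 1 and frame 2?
+0.9

Distance in frame 1: 6.2. Distance in frame 2: 7.1.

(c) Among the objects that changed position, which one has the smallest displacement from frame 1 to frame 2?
the orange hexagon

(moved 1.7)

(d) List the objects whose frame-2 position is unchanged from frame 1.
the yellow triangle, the green circle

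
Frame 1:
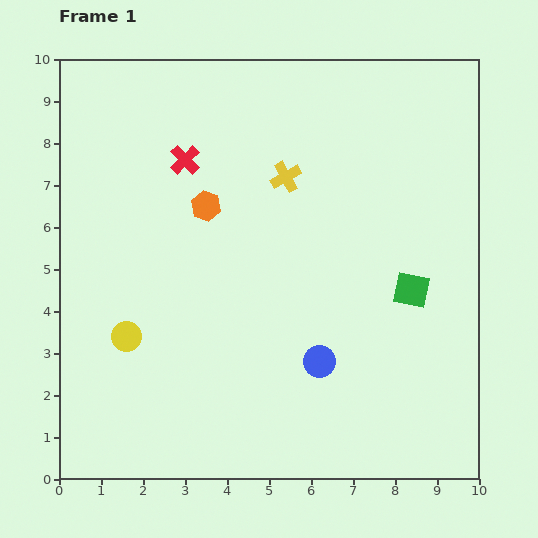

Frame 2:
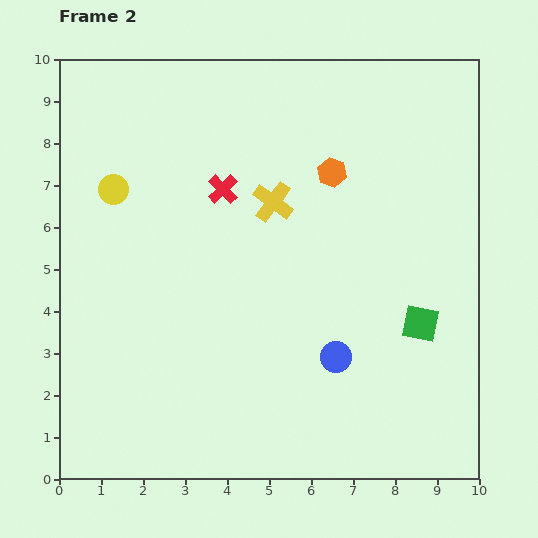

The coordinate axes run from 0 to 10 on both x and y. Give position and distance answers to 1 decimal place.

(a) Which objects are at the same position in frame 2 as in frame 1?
none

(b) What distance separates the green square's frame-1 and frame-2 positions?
0.8

The green square moved from (8.4, 4.5) to (8.6, 3.7), a distance of √(0.2² + 0.8²) ≈ 0.8.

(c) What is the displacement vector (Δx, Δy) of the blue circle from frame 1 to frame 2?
(0.4, 0.1)

The blue circle was at (6.2, 2.8) in frame 1 and (6.6, 2.9) in frame 2.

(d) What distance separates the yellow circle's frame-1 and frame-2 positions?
3.5

The yellow circle moved from (1.6, 3.4) to (1.3, 6.9), a distance of √(0.3² + 3.5²) ≈ 3.5.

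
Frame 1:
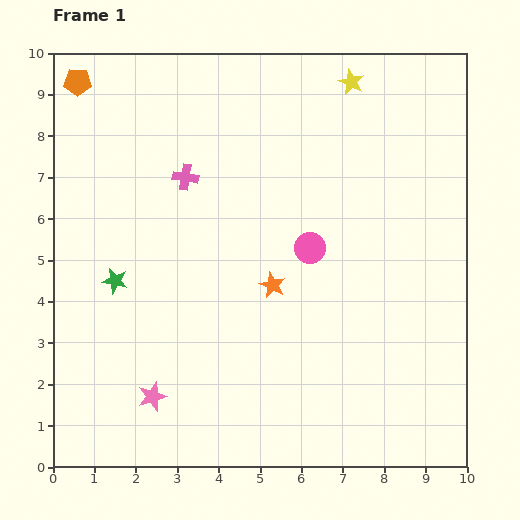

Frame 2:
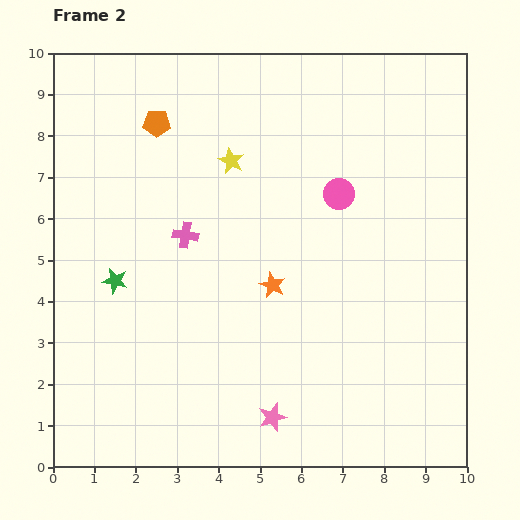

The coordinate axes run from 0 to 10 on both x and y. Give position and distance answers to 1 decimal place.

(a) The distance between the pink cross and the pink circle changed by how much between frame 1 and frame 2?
+0.4

Distance in frame 1: 3.4. Distance in frame 2: 3.8.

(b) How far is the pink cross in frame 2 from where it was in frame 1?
1.4

The pink cross moved from (3.2, 7.0) to (3.2, 5.6), a distance of √(0.0² + 1.4²) ≈ 1.4.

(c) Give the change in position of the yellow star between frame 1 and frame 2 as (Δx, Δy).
(-2.9, -1.9)

The yellow star was at (7.2, 9.3) in frame 1 and (4.3, 7.4) in frame 2.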